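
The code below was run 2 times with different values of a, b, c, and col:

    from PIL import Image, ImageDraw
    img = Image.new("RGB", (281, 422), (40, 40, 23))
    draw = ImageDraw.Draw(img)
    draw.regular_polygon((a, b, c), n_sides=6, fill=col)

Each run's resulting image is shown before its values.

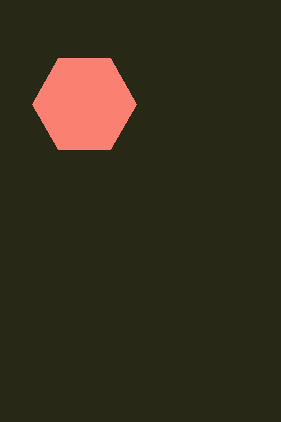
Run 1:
a = 84
b = 104
c = 52
col = 'salmon'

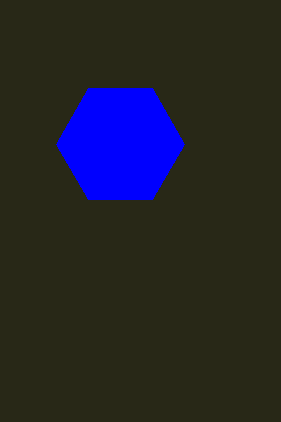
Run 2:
a = 120, b = 144, c = 64, col = 'blue'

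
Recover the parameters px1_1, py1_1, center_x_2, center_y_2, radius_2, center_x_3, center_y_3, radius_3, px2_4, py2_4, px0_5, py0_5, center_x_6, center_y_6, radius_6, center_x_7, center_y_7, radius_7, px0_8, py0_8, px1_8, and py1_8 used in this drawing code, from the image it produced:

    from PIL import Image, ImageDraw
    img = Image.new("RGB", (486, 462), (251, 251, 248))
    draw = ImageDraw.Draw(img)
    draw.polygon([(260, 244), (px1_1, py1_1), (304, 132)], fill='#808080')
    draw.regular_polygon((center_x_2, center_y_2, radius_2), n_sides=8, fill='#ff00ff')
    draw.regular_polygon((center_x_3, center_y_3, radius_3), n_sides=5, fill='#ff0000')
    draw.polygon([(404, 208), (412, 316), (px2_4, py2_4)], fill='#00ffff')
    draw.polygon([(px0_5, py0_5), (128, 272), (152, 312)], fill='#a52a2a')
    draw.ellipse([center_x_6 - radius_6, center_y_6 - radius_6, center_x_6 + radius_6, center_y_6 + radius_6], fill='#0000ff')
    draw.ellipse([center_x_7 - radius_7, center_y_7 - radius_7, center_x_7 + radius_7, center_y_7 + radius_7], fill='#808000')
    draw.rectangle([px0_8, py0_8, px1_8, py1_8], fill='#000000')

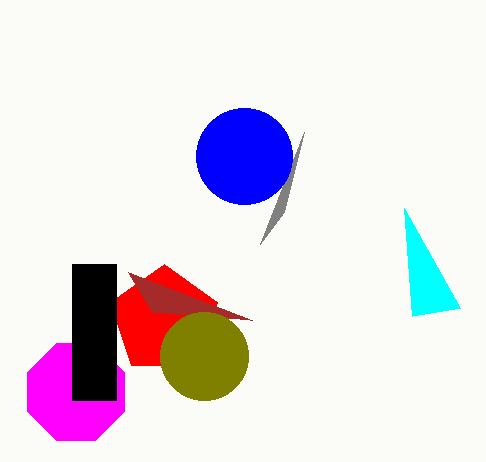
px1_1 = 284; py1_1 = 212; center_x_2 = 76; center_y_2 = 392; radius_2 = 52; center_x_3 = 164; center_y_3 = 320; radius_3 = 56; px2_4 = 460; py2_4 = 308; px0_5 = 252; py0_5 = 320; center_x_6 = 244; center_y_6 = 156; radius_6 = 48; center_x_7 = 204; center_y_7 = 356; radius_7 = 44; px0_8 = 72; py0_8 = 264; px1_8 = 116; py1_8 = 400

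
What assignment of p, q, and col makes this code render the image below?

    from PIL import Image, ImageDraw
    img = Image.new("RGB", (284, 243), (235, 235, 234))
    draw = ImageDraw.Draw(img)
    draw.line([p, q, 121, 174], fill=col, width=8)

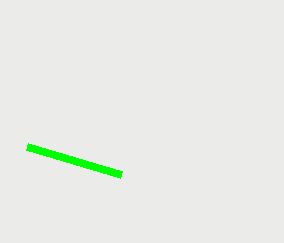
p = 27; q = 146; col = 'lime'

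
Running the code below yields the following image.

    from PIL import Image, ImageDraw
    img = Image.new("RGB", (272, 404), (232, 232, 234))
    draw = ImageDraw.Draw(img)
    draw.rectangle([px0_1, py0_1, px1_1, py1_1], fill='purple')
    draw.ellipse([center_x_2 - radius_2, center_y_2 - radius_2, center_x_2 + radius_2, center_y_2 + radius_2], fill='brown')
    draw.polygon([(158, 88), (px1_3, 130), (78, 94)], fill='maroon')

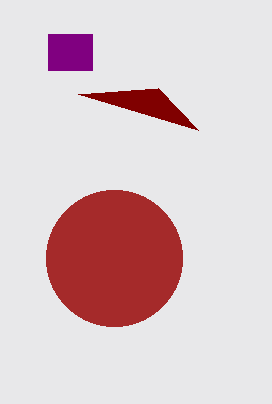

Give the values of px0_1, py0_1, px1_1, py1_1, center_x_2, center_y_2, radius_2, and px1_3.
px0_1 = 48; py0_1 = 34; px1_1 = 92; py1_1 = 70; center_x_2 = 114; center_y_2 = 258; radius_2 = 68; px1_3 = 198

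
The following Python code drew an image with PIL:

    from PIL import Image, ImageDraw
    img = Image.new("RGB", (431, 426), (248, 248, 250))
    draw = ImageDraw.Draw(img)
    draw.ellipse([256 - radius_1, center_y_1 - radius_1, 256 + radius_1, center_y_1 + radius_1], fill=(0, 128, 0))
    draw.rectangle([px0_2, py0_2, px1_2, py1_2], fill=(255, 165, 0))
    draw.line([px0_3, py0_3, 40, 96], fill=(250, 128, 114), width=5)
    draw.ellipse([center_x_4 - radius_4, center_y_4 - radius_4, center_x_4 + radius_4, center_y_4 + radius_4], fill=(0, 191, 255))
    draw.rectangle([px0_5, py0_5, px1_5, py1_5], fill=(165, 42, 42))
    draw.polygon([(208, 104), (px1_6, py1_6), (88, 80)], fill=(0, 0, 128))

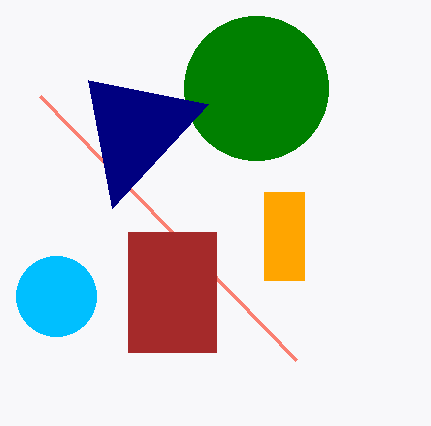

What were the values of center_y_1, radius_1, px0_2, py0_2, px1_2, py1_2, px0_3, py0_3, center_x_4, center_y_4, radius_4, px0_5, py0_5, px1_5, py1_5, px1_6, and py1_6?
center_y_1 = 88, radius_1 = 72, px0_2 = 264, py0_2 = 192, px1_2 = 304, py1_2 = 280, px0_3 = 296, py0_3 = 360, center_x_4 = 56, center_y_4 = 296, radius_4 = 40, px0_5 = 128, py0_5 = 232, px1_5 = 216, py1_5 = 352, px1_6 = 112, py1_6 = 208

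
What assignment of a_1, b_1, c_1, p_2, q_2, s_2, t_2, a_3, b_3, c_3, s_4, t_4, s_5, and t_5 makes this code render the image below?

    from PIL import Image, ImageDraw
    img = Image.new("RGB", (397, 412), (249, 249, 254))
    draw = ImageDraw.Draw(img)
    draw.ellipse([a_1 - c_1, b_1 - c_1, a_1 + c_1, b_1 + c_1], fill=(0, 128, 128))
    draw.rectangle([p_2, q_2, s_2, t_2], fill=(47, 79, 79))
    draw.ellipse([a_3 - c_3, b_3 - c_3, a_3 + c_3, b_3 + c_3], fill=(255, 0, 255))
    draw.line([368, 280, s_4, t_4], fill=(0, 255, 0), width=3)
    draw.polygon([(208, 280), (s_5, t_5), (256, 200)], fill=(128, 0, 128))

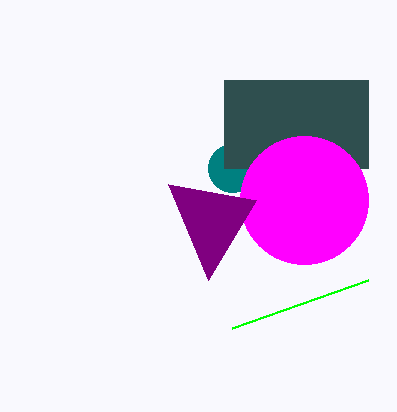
a_1 = 232, b_1 = 168, c_1 = 24, p_2 = 224, q_2 = 80, s_2 = 368, t_2 = 168, a_3 = 304, b_3 = 200, c_3 = 64, s_4 = 232, t_4 = 328, s_5 = 168, t_5 = 184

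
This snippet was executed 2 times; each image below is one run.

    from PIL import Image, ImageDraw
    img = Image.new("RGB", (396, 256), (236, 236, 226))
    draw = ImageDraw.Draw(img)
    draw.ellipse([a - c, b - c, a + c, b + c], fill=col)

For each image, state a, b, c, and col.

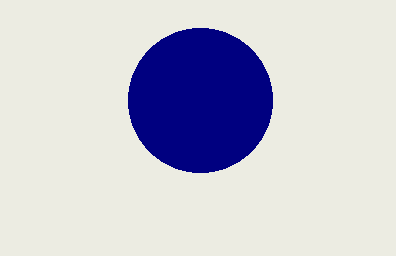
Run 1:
a = 200; b = 100; c = 72; col = 'navy'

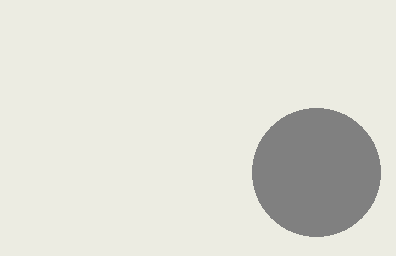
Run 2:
a = 316
b = 172
c = 64
col = 'gray'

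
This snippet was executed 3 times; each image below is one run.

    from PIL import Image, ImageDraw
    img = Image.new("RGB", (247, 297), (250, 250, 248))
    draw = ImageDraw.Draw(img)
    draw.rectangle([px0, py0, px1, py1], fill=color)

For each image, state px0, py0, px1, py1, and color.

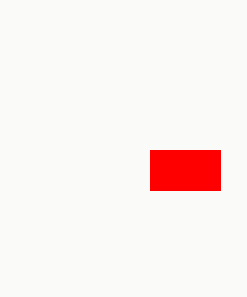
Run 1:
px0 = 150, py0 = 150, px1 = 220, py1 = 190, color = 'red'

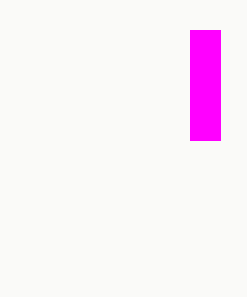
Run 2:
px0 = 190; py0 = 30; px1 = 220; py1 = 140; color = 'magenta'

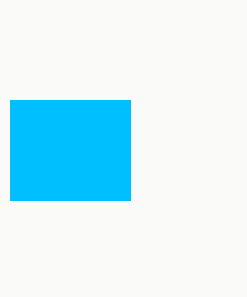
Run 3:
px0 = 10; py0 = 100; px1 = 130; py1 = 200; color = 'deepskyblue'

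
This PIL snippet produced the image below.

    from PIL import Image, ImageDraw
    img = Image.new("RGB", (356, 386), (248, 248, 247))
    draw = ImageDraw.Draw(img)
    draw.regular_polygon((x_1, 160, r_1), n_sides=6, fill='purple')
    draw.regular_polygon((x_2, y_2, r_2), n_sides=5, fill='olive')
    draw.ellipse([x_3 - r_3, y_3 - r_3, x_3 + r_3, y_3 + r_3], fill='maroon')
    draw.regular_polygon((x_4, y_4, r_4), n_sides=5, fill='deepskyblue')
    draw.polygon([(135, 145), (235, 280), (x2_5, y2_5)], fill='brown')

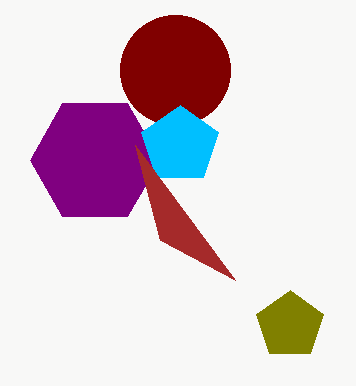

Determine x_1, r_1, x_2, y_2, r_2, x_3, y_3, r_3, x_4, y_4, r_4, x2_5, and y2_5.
x_1 = 95; r_1 = 65; x_2 = 290; y_2 = 325; r_2 = 35; x_3 = 175; y_3 = 70; r_3 = 55; x_4 = 180; y_4 = 145; r_4 = 40; x2_5 = 160; y2_5 = 240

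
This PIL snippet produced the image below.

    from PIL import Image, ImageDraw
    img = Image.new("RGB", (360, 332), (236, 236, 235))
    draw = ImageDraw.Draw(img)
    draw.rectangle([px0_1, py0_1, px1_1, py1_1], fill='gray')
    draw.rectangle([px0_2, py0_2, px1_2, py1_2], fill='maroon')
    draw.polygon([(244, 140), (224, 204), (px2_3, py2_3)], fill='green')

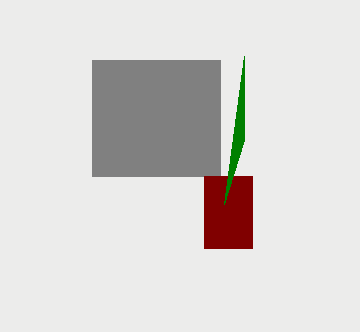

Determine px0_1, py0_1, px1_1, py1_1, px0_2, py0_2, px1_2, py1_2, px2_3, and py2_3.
px0_1 = 92
py0_1 = 60
px1_1 = 220
py1_1 = 176
px0_2 = 204
py0_2 = 176
px1_2 = 252
py1_2 = 248
px2_3 = 244
py2_3 = 56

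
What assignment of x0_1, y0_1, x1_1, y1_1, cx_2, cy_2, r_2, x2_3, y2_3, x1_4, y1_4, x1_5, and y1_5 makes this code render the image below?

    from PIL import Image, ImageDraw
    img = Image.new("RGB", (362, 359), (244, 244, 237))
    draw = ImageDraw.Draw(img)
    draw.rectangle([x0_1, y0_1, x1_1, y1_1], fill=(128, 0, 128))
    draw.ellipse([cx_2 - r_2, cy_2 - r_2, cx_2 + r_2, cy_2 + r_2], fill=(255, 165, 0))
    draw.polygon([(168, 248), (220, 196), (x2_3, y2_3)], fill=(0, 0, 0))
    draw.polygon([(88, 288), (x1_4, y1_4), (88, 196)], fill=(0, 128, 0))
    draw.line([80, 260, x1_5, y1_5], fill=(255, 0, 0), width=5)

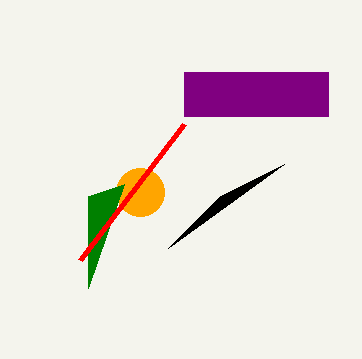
x0_1 = 184, y0_1 = 72, x1_1 = 328, y1_1 = 116, cx_2 = 140, cy_2 = 192, r_2 = 24, x2_3 = 284, y2_3 = 164, x1_4 = 124, y1_4 = 184, x1_5 = 184, y1_5 = 124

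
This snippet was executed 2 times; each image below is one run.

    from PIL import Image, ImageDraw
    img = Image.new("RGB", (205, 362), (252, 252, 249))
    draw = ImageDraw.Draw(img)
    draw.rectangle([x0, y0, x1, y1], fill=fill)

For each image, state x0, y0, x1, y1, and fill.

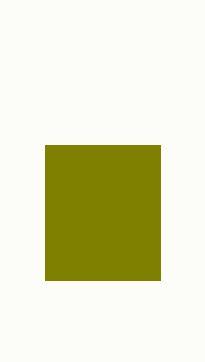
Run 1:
x0 = 45; y0 = 145; x1 = 160; y1 = 280; fill = 'olive'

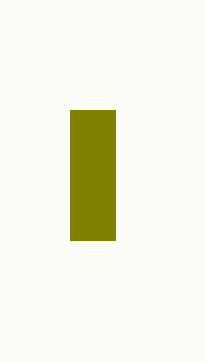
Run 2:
x0 = 70, y0 = 110, x1 = 115, y1 = 240, fill = 'olive'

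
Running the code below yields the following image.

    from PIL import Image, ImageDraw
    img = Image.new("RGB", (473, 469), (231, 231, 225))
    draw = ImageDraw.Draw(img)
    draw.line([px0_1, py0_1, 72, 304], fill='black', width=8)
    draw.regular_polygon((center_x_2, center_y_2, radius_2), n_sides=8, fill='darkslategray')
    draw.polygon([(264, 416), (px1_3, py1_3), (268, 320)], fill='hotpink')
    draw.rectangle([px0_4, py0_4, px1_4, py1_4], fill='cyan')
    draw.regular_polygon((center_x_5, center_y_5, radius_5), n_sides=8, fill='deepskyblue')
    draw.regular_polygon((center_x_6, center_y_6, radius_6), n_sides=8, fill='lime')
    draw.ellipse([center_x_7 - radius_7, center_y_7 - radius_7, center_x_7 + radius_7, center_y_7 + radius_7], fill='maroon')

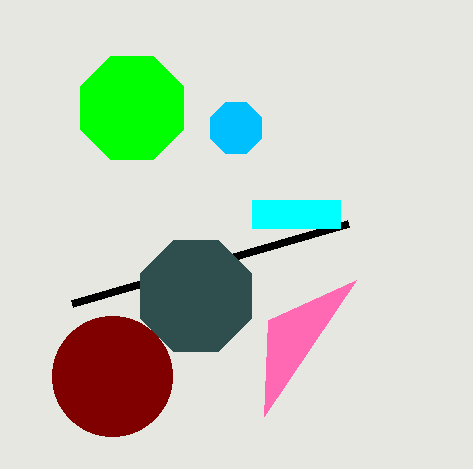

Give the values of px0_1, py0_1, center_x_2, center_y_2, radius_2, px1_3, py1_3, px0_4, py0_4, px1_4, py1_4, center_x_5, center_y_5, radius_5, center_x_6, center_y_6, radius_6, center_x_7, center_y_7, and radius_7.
px0_1 = 348; py0_1 = 224; center_x_2 = 196; center_y_2 = 296; radius_2 = 60; px1_3 = 356; py1_3 = 280; px0_4 = 252; py0_4 = 200; px1_4 = 340; py1_4 = 228; center_x_5 = 236; center_y_5 = 128; radius_5 = 28; center_x_6 = 132; center_y_6 = 108; radius_6 = 56; center_x_7 = 112; center_y_7 = 376; radius_7 = 60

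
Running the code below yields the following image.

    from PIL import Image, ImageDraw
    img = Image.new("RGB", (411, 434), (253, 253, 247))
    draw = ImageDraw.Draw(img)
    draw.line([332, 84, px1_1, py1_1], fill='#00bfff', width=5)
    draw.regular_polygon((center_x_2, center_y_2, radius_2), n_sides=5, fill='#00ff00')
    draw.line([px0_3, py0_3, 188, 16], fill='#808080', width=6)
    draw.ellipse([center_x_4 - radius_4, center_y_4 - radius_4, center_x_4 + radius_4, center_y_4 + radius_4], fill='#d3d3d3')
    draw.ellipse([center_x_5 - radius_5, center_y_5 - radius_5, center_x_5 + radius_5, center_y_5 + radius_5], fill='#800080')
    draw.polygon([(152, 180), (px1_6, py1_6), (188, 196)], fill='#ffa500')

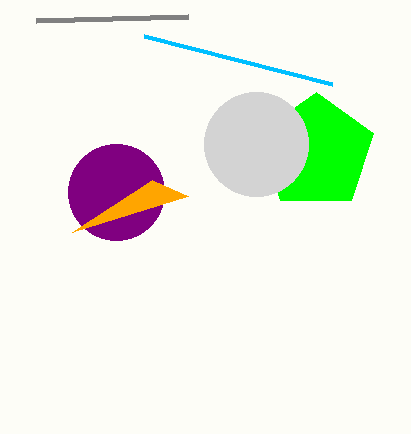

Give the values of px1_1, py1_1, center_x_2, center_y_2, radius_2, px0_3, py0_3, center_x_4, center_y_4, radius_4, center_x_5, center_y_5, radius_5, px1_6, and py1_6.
px1_1 = 144
py1_1 = 36
center_x_2 = 316
center_y_2 = 152
radius_2 = 60
px0_3 = 36
py0_3 = 20
center_x_4 = 256
center_y_4 = 144
radius_4 = 52
center_x_5 = 116
center_y_5 = 192
radius_5 = 48
px1_6 = 72
py1_6 = 232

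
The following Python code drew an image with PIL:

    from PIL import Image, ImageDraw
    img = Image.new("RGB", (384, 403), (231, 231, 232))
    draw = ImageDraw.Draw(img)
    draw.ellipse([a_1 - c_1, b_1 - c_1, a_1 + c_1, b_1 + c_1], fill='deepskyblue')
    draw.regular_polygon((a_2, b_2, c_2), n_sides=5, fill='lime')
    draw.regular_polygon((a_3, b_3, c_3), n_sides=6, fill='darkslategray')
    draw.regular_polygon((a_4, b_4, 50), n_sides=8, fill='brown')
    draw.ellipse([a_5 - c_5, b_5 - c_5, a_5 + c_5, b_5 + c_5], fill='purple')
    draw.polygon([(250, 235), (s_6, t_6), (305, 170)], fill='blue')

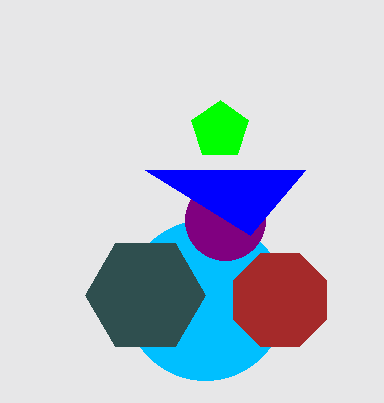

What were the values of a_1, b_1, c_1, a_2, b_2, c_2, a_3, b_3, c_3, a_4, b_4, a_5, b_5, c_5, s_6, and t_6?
a_1 = 205; b_1 = 300; c_1 = 80; a_2 = 220; b_2 = 130; c_2 = 30; a_3 = 145; b_3 = 295; c_3 = 60; a_4 = 280; b_4 = 300; a_5 = 225; b_5 = 220; c_5 = 40; s_6 = 145; t_6 = 170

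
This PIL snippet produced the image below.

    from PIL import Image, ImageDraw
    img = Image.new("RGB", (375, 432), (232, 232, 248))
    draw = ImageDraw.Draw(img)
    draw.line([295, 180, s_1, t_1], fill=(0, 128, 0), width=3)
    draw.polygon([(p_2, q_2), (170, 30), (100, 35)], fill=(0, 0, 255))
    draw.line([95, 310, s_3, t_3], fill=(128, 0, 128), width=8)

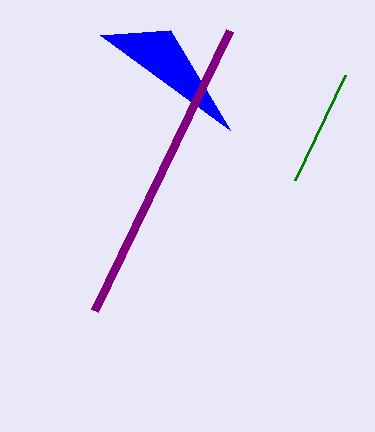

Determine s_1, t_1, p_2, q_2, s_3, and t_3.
s_1 = 345; t_1 = 75; p_2 = 230; q_2 = 130; s_3 = 230; t_3 = 30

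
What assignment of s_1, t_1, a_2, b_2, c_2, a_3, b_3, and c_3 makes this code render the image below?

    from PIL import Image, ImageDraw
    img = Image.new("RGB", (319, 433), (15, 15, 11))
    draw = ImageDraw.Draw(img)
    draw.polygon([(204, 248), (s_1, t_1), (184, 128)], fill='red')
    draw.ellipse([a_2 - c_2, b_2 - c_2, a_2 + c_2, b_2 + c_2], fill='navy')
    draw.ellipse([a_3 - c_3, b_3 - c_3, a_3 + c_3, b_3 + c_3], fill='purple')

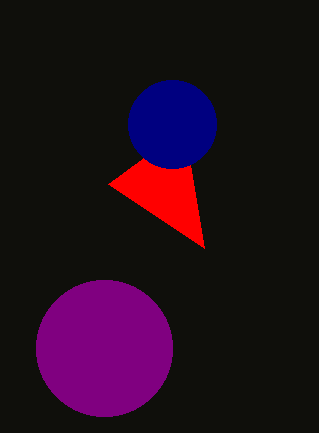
s_1 = 108
t_1 = 184
a_2 = 172
b_2 = 124
c_2 = 44
a_3 = 104
b_3 = 348
c_3 = 68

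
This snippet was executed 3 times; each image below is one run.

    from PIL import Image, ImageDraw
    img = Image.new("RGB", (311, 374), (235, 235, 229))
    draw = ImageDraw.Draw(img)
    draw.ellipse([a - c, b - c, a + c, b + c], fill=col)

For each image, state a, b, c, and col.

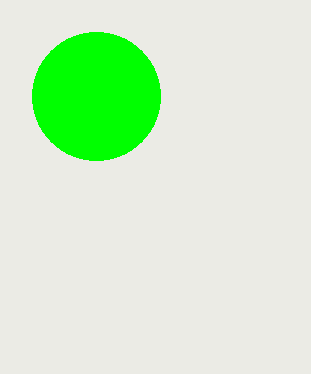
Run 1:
a = 96, b = 96, c = 64, col = 'lime'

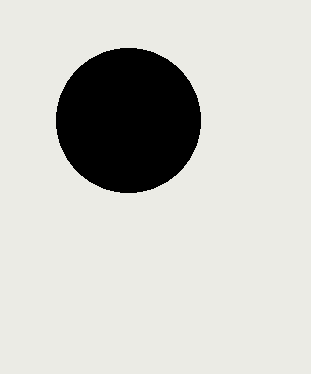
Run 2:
a = 128, b = 120, c = 72, col = 'black'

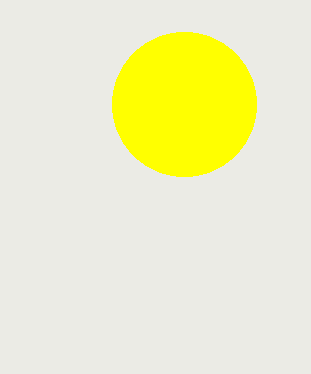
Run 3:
a = 184; b = 104; c = 72; col = 'yellow'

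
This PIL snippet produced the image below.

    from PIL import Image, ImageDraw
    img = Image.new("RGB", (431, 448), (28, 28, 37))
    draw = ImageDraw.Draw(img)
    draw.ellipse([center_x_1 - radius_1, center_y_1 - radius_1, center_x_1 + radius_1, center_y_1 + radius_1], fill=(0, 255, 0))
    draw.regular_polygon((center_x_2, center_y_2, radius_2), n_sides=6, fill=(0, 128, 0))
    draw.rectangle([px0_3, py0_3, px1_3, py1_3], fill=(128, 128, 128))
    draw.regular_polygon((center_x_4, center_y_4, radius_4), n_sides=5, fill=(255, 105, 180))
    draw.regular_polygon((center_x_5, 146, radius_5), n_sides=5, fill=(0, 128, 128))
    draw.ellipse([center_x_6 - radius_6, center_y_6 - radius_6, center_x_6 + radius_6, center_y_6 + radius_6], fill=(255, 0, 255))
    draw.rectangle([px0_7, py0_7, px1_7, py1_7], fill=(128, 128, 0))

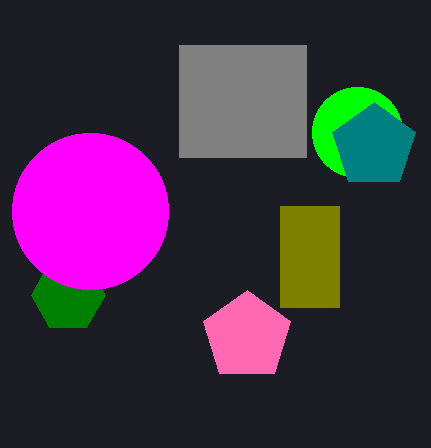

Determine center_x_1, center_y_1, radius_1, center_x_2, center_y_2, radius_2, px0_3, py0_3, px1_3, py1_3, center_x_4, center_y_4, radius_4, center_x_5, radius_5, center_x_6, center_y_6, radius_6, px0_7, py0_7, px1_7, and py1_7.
center_x_1 = 357, center_y_1 = 132, radius_1 = 45, center_x_2 = 68, center_y_2 = 295, radius_2 = 37, px0_3 = 179, py0_3 = 45, px1_3 = 306, py1_3 = 157, center_x_4 = 247, center_y_4 = 336, radius_4 = 46, center_x_5 = 374, radius_5 = 44, center_x_6 = 90, center_y_6 = 211, radius_6 = 78, px0_7 = 280, py0_7 = 206, px1_7 = 339, py1_7 = 307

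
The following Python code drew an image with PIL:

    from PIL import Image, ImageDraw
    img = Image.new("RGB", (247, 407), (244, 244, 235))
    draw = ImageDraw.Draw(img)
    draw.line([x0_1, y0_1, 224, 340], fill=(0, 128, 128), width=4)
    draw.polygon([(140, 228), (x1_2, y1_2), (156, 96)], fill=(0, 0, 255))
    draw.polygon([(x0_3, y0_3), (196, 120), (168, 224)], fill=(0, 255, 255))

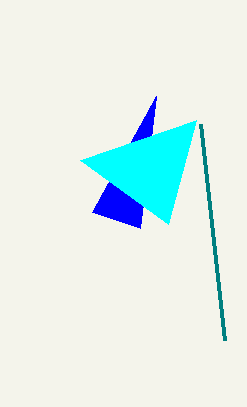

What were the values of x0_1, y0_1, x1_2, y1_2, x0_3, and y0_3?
x0_1 = 200, y0_1 = 124, x1_2 = 92, y1_2 = 212, x0_3 = 80, y0_3 = 160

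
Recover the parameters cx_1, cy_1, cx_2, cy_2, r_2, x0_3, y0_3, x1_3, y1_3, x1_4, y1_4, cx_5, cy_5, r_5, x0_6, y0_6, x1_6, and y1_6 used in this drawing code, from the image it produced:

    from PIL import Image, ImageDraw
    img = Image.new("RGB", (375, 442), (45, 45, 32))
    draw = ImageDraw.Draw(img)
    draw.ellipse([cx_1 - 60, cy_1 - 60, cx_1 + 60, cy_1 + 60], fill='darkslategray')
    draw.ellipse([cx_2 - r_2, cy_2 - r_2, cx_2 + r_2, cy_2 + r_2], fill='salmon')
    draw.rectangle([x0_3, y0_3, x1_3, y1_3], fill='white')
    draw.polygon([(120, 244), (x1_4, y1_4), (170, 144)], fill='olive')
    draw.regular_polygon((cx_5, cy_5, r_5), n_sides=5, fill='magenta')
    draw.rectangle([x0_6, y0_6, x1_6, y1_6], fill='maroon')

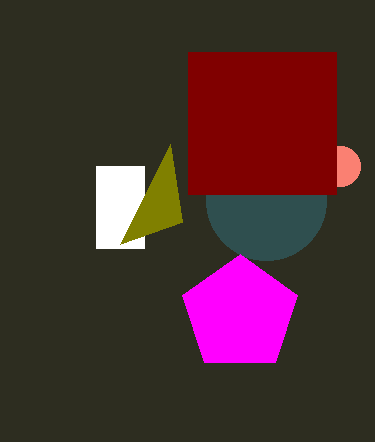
cx_1 = 266
cy_1 = 200
cx_2 = 340
cy_2 = 166
r_2 = 20
x0_3 = 96
y0_3 = 166
x1_3 = 144
y1_3 = 248
x1_4 = 182
y1_4 = 222
cx_5 = 240
cy_5 = 314
r_5 = 60
x0_6 = 188
y0_6 = 52
x1_6 = 336
y1_6 = 194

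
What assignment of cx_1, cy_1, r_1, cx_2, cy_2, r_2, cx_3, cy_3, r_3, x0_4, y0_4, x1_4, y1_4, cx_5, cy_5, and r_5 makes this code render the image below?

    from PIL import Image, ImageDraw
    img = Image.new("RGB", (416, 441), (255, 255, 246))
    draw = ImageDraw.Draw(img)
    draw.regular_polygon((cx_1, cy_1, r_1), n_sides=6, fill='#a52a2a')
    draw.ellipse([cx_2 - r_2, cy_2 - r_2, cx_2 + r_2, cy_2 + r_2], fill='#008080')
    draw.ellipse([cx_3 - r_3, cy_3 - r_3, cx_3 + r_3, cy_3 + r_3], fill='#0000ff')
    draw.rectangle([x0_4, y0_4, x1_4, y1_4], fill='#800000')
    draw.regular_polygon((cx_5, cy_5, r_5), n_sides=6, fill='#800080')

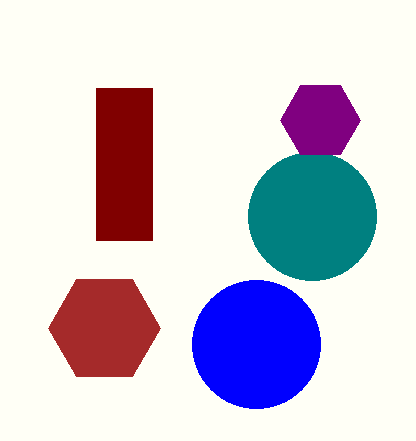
cx_1 = 104
cy_1 = 328
r_1 = 56
cx_2 = 312
cy_2 = 216
r_2 = 64
cx_3 = 256
cy_3 = 344
r_3 = 64
x0_4 = 96
y0_4 = 88
x1_4 = 152
y1_4 = 240
cx_5 = 320
cy_5 = 120
r_5 = 40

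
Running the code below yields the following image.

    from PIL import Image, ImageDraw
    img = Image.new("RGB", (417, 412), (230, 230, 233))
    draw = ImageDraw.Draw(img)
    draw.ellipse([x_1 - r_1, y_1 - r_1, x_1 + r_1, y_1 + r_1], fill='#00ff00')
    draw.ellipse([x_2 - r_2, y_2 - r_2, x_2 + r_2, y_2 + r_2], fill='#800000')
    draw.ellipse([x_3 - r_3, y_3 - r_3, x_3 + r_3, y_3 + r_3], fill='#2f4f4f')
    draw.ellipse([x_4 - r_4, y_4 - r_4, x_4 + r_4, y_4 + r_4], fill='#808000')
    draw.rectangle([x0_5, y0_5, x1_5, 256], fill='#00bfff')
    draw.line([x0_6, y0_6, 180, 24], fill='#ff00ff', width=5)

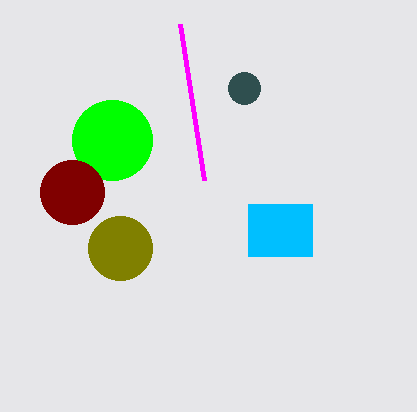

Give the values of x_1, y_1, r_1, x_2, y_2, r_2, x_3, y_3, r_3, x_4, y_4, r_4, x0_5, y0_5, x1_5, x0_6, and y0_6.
x_1 = 112; y_1 = 140; r_1 = 40; x_2 = 72; y_2 = 192; r_2 = 32; x_3 = 244; y_3 = 88; r_3 = 16; x_4 = 120; y_4 = 248; r_4 = 32; x0_5 = 248; y0_5 = 204; x1_5 = 312; x0_6 = 204; y0_6 = 180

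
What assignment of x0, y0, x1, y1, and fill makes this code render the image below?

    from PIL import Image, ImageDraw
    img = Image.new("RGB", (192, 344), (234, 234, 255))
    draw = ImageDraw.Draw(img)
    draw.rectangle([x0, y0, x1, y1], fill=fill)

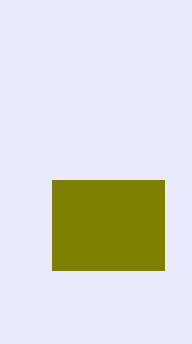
x0 = 52, y0 = 180, x1 = 164, y1 = 270, fill = 'olive'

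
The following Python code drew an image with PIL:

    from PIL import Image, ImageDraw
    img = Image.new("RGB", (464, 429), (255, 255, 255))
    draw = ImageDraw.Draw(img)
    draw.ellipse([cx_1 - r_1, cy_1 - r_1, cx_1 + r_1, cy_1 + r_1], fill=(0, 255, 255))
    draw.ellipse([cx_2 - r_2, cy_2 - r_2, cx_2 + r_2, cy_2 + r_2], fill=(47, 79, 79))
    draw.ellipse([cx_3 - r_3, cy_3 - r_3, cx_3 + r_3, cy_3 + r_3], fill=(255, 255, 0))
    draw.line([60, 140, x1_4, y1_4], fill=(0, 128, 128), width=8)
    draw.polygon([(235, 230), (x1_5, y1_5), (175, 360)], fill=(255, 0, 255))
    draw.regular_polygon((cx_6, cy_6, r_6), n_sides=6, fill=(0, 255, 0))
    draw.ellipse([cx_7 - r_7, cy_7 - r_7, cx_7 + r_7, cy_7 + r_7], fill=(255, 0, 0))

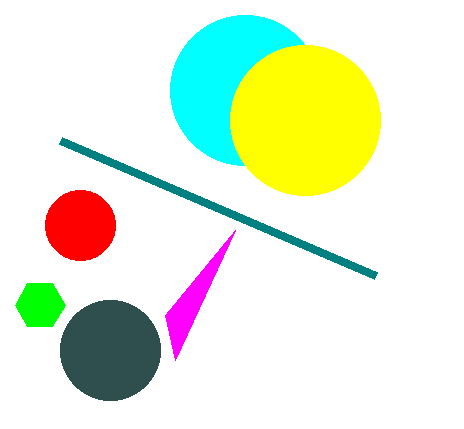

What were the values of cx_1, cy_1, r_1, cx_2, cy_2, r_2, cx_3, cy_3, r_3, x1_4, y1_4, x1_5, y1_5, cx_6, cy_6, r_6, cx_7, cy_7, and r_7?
cx_1 = 245; cy_1 = 90; r_1 = 75; cx_2 = 110; cy_2 = 350; r_2 = 50; cx_3 = 305; cy_3 = 120; r_3 = 75; x1_4 = 375; y1_4 = 275; x1_5 = 165; y1_5 = 315; cx_6 = 40; cy_6 = 305; r_6 = 25; cx_7 = 80; cy_7 = 225; r_7 = 35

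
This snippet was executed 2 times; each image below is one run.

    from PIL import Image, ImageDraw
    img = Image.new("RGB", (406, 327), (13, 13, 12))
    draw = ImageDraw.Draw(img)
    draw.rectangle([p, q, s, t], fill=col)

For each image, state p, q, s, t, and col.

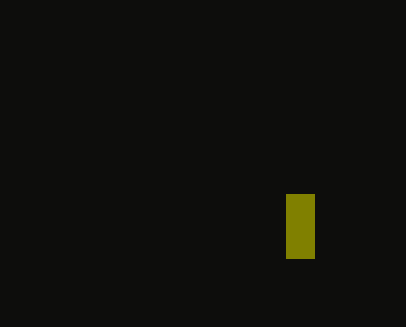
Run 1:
p = 286; q = 194; s = 314; t = 258; col = 'olive'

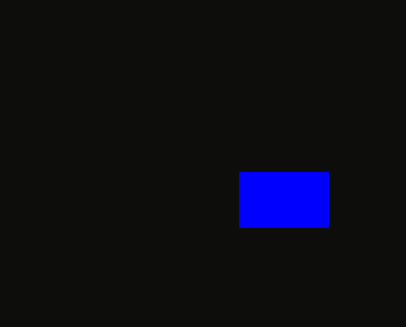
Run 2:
p = 239; q = 172; s = 328; t = 227; col = 'blue'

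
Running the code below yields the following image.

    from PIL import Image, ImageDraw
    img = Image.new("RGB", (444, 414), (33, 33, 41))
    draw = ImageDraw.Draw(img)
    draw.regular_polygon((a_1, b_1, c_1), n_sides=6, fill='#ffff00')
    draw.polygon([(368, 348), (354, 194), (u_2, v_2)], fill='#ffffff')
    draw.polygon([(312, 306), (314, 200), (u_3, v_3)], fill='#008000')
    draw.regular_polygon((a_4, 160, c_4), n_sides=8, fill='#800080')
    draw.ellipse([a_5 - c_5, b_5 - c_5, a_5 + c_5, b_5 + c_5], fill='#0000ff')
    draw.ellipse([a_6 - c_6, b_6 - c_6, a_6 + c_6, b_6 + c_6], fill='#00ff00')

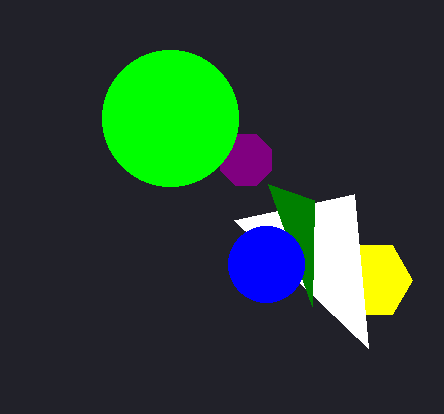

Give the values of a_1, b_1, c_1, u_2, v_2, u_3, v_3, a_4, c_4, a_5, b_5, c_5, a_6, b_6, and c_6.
a_1 = 372, b_1 = 280, c_1 = 40, u_2 = 234, v_2 = 220, u_3 = 268, v_3 = 184, a_4 = 246, c_4 = 28, a_5 = 266, b_5 = 264, c_5 = 38, a_6 = 170, b_6 = 118, c_6 = 68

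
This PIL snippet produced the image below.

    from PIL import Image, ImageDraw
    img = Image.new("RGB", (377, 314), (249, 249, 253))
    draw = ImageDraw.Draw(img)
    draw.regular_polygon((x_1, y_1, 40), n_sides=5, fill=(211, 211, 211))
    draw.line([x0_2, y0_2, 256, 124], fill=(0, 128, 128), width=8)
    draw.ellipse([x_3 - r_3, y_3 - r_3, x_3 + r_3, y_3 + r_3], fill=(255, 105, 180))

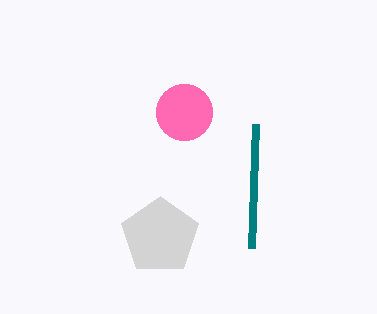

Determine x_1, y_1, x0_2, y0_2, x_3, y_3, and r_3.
x_1 = 160, y_1 = 236, x0_2 = 252, y0_2 = 248, x_3 = 184, y_3 = 112, r_3 = 28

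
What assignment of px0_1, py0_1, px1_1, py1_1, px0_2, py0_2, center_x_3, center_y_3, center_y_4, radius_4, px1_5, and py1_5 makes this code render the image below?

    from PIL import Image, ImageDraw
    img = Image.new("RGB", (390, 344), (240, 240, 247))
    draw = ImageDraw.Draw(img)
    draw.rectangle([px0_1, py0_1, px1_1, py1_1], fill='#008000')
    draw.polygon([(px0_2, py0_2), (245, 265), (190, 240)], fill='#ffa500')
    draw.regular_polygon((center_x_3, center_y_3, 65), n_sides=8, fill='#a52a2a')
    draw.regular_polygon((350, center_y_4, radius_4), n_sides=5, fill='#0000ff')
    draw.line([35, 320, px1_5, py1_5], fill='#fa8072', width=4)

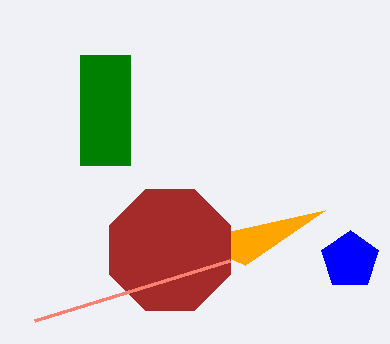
px0_1 = 80; py0_1 = 55; px1_1 = 130; py1_1 = 165; px0_2 = 325; py0_2 = 210; center_x_3 = 170; center_y_3 = 250; center_y_4 = 260; radius_4 = 30; px1_5 = 230; py1_5 = 260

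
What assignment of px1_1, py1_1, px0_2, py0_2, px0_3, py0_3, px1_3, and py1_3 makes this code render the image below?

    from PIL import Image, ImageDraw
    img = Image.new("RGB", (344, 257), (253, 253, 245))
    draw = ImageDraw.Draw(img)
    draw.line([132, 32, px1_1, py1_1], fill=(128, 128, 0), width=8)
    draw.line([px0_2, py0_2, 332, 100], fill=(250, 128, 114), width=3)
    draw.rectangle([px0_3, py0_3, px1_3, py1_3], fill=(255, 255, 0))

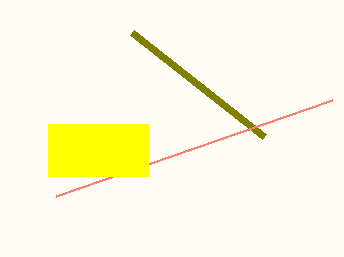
px1_1 = 264
py1_1 = 136
px0_2 = 56
py0_2 = 196
px0_3 = 48
py0_3 = 124
px1_3 = 148
py1_3 = 176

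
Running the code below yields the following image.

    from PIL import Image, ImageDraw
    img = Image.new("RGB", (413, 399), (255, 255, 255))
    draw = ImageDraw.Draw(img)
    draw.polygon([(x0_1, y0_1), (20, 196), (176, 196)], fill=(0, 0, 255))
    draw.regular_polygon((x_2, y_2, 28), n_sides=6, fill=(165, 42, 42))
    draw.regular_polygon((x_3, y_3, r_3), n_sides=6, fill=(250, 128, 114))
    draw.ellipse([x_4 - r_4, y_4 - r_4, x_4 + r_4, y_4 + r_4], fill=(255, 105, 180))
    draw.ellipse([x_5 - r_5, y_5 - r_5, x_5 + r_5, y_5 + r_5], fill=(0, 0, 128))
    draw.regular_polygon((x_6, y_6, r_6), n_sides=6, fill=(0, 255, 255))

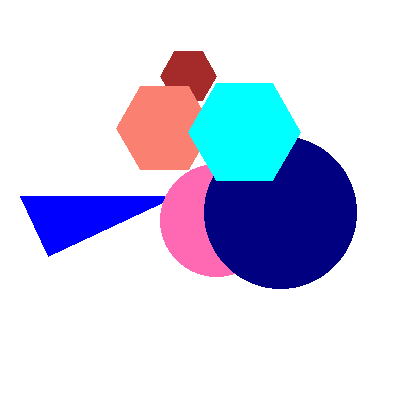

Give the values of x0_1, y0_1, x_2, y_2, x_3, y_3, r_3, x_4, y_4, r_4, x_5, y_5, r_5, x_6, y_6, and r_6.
x0_1 = 48, y0_1 = 256, x_2 = 188, y_2 = 76, x_3 = 164, y_3 = 128, r_3 = 48, x_4 = 216, y_4 = 220, r_4 = 56, x_5 = 280, y_5 = 212, r_5 = 76, x_6 = 244, y_6 = 132, r_6 = 56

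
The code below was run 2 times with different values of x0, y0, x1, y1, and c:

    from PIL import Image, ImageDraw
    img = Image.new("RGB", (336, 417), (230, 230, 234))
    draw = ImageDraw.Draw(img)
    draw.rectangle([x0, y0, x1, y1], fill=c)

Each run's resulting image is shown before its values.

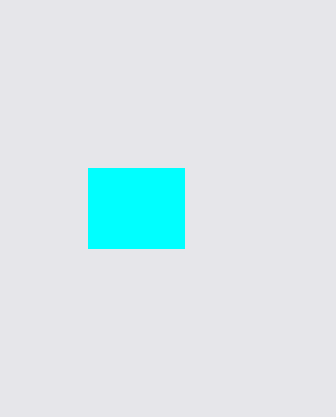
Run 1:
x0 = 88
y0 = 168
x1 = 184
y1 = 248
c = 'cyan'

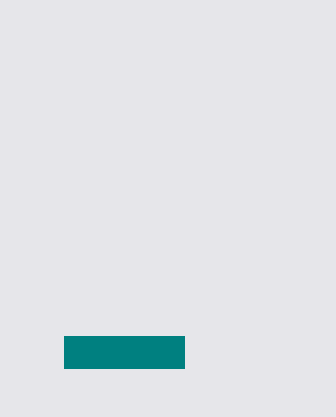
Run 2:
x0 = 64; y0 = 336; x1 = 184; y1 = 368; c = 'teal'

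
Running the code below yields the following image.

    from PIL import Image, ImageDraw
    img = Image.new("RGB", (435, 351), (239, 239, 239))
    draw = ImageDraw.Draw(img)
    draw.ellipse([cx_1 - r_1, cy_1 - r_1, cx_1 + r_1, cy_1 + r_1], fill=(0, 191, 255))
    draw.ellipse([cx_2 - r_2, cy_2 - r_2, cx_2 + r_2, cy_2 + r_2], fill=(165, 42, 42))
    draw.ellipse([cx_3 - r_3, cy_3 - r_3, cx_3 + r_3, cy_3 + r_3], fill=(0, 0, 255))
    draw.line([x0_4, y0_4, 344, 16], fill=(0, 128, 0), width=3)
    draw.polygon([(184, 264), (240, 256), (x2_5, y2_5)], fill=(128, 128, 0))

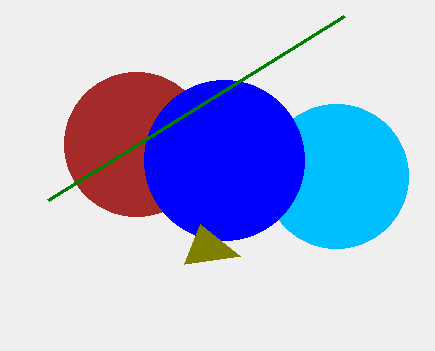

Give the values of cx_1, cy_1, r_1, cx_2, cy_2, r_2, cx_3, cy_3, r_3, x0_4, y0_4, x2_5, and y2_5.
cx_1 = 336
cy_1 = 176
r_1 = 72
cx_2 = 136
cy_2 = 144
r_2 = 72
cx_3 = 224
cy_3 = 160
r_3 = 80
x0_4 = 48
y0_4 = 200
x2_5 = 200
y2_5 = 224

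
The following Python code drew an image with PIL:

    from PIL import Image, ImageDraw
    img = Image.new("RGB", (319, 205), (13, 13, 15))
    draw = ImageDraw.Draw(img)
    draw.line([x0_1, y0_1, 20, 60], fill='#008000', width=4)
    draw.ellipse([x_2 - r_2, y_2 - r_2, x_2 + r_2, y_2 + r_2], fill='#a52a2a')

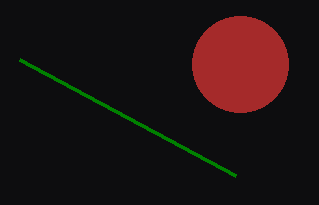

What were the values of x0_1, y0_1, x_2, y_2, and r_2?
x0_1 = 236; y0_1 = 176; x_2 = 240; y_2 = 64; r_2 = 48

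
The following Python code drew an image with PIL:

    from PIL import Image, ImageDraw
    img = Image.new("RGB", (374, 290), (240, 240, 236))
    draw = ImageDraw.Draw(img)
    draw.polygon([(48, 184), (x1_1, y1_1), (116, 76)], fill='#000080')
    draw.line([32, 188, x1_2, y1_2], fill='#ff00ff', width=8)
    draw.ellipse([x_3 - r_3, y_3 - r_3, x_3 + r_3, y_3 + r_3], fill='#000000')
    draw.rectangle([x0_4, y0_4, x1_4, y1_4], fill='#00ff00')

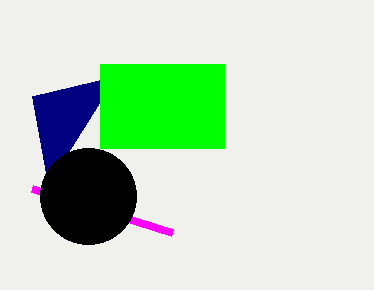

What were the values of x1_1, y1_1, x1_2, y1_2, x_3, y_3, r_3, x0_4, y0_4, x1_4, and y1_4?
x1_1 = 32; y1_1 = 96; x1_2 = 172; y1_2 = 232; x_3 = 88; y_3 = 196; r_3 = 48; x0_4 = 100; y0_4 = 64; x1_4 = 224; y1_4 = 148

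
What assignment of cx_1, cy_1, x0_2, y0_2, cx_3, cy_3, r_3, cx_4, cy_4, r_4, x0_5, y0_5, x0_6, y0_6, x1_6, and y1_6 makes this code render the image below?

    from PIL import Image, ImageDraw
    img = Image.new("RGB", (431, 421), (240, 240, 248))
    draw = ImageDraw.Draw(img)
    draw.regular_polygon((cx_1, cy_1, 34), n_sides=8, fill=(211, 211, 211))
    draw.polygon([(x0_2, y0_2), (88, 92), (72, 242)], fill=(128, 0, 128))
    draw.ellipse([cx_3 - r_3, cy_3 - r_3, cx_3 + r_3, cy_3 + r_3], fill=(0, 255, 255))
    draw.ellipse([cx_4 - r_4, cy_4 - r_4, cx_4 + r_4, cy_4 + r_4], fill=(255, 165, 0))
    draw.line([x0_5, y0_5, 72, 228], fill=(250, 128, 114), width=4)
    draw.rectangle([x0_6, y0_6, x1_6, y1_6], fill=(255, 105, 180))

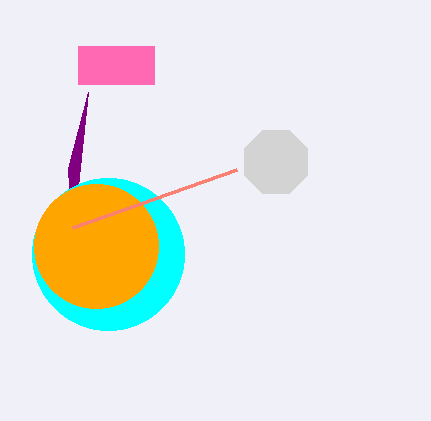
cx_1 = 276
cy_1 = 162
x0_2 = 68
y0_2 = 168
cx_3 = 108
cy_3 = 254
r_3 = 76
cx_4 = 96
cy_4 = 246
r_4 = 62
x0_5 = 236
y0_5 = 170
x0_6 = 78
y0_6 = 46
x1_6 = 154
y1_6 = 84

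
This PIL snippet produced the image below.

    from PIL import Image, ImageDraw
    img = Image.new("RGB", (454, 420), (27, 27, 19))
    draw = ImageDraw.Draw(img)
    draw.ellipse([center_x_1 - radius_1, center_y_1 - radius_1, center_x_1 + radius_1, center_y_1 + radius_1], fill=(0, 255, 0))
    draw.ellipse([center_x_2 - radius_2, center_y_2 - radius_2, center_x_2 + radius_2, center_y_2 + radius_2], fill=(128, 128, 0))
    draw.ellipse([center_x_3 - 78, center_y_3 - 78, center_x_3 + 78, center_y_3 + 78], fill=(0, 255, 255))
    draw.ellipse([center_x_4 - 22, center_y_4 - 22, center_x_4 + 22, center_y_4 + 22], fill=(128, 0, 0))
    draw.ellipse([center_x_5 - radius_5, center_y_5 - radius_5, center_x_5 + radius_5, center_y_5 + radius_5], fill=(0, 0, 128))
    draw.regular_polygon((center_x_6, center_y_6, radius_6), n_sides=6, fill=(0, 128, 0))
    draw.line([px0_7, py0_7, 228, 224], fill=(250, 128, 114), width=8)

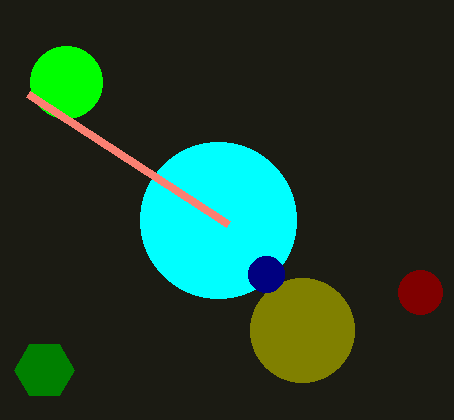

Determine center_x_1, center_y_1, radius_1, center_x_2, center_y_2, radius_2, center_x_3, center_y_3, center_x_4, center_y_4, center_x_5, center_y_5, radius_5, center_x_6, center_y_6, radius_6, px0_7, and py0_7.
center_x_1 = 66
center_y_1 = 82
radius_1 = 36
center_x_2 = 302
center_y_2 = 330
radius_2 = 52
center_x_3 = 218
center_y_3 = 220
center_x_4 = 420
center_y_4 = 292
center_x_5 = 266
center_y_5 = 274
radius_5 = 18
center_x_6 = 44
center_y_6 = 370
radius_6 = 30
px0_7 = 28
py0_7 = 94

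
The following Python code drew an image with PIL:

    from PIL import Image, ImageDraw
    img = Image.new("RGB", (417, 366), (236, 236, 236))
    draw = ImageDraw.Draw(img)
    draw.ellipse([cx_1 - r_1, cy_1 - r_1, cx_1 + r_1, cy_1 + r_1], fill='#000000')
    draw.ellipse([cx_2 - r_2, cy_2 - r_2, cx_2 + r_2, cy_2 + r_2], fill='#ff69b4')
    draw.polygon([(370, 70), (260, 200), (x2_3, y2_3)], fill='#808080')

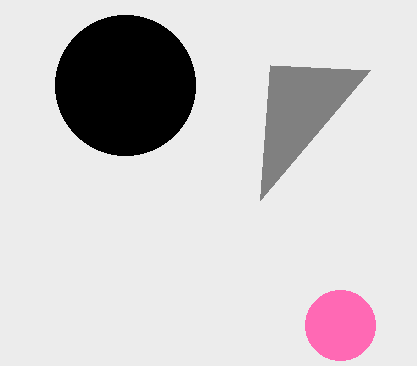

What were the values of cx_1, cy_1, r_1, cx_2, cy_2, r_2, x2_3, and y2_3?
cx_1 = 125; cy_1 = 85; r_1 = 70; cx_2 = 340; cy_2 = 325; r_2 = 35; x2_3 = 270; y2_3 = 65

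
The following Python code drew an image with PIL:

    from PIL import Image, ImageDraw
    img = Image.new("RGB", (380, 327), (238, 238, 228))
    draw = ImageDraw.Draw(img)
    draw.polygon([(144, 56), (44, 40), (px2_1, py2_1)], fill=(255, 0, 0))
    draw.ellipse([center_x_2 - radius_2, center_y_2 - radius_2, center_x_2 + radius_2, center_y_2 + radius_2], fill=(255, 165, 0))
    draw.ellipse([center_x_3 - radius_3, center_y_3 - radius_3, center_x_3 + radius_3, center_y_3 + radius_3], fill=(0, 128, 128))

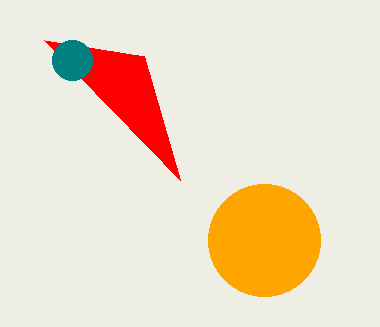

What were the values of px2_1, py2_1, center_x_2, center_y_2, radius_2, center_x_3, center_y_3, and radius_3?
px2_1 = 180; py2_1 = 180; center_x_2 = 264; center_y_2 = 240; radius_2 = 56; center_x_3 = 72; center_y_3 = 60; radius_3 = 20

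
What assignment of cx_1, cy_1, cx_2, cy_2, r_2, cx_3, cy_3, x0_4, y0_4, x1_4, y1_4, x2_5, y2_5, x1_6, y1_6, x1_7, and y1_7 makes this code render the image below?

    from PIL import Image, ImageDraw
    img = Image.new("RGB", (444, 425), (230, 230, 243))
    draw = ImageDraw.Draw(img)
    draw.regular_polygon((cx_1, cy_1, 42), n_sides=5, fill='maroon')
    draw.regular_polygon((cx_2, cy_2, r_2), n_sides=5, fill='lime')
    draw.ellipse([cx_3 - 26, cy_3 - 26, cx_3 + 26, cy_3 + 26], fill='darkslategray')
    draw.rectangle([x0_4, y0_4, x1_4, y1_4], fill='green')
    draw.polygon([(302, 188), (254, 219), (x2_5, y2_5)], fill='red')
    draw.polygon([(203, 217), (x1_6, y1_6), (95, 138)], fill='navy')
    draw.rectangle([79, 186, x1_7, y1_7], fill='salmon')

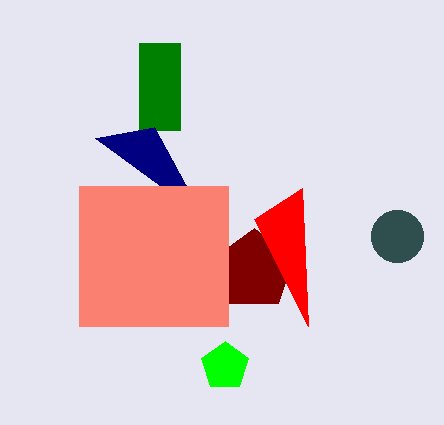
cx_1 = 254; cy_1 = 270; cx_2 = 225; cy_2 = 366; r_2 = 25; cx_3 = 397; cy_3 = 236; x0_4 = 139; y0_4 = 43; x1_4 = 180; y1_4 = 130; x2_5 = 308; y2_5 = 326; x1_6 = 154; y1_6 = 127; x1_7 = 228; y1_7 = 326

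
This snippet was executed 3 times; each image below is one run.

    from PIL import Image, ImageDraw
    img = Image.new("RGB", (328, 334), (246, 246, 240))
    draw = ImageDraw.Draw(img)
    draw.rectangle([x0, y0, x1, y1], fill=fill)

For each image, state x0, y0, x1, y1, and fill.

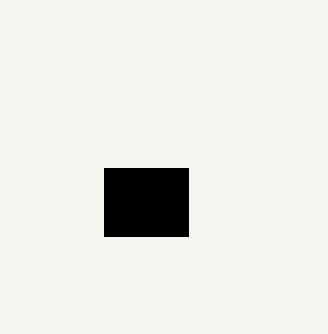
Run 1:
x0 = 104
y0 = 168
x1 = 188
y1 = 236
fill = 'black'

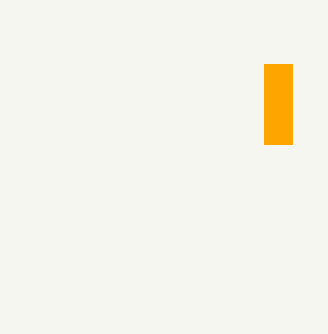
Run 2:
x0 = 264, y0 = 64, x1 = 292, y1 = 144, fill = 'orange'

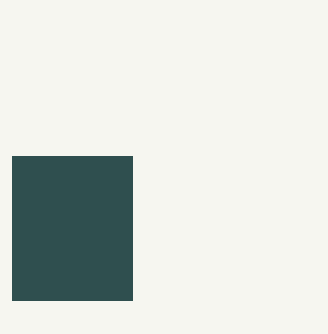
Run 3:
x0 = 12; y0 = 156; x1 = 132; y1 = 300; fill = 'darkslategray'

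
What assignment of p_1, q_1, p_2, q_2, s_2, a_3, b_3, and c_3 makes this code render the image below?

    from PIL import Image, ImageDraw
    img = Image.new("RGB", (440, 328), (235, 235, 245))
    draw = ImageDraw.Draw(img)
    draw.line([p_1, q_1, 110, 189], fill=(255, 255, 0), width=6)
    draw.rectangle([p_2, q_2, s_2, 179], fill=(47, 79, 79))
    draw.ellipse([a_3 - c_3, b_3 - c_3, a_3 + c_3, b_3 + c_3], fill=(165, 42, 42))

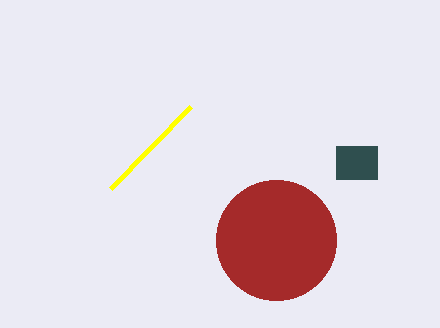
p_1 = 190, q_1 = 107, p_2 = 336, q_2 = 146, s_2 = 377, a_3 = 276, b_3 = 240, c_3 = 60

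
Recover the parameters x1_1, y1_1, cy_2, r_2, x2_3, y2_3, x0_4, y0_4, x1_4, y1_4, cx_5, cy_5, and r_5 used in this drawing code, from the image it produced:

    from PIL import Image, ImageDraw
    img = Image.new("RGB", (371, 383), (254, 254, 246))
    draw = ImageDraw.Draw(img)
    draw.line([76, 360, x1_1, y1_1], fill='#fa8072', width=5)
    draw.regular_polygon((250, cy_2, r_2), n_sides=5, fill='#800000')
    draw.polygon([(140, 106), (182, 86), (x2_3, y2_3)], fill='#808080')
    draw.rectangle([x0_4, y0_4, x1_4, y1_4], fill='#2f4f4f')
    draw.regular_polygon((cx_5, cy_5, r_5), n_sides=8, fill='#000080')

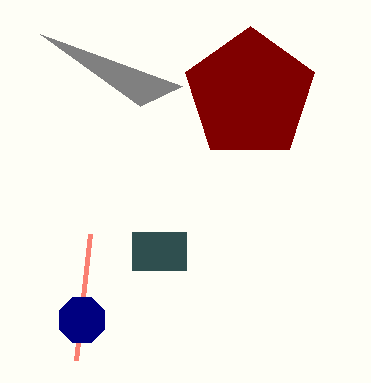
x1_1 = 90, y1_1 = 234, cy_2 = 94, r_2 = 68, x2_3 = 40, y2_3 = 34, x0_4 = 132, y0_4 = 232, x1_4 = 186, y1_4 = 270, cx_5 = 82, cy_5 = 320, r_5 = 24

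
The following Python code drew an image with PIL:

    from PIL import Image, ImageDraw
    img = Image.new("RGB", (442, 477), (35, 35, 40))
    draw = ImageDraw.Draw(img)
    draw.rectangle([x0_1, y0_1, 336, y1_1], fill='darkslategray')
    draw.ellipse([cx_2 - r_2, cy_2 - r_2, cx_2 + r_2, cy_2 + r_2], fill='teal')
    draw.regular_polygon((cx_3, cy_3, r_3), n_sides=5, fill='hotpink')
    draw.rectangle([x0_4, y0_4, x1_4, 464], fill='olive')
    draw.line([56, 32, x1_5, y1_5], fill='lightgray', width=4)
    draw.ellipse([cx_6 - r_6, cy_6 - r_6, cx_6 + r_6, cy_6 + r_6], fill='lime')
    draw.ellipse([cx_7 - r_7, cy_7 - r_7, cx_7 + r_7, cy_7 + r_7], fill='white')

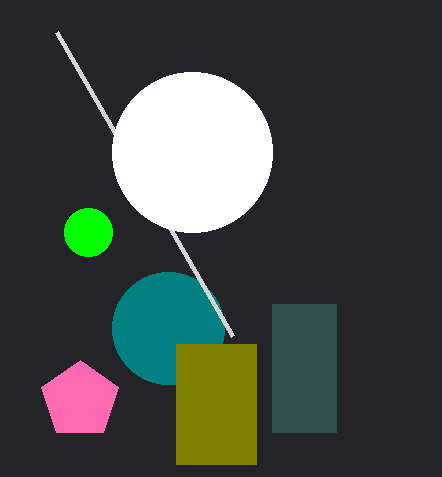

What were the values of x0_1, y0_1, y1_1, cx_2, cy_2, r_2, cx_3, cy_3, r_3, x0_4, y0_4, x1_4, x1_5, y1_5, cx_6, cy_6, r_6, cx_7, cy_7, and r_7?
x0_1 = 272, y0_1 = 304, y1_1 = 432, cx_2 = 168, cy_2 = 328, r_2 = 56, cx_3 = 80, cy_3 = 400, r_3 = 40, x0_4 = 176, y0_4 = 344, x1_4 = 256, x1_5 = 232, y1_5 = 336, cx_6 = 88, cy_6 = 232, r_6 = 24, cx_7 = 192, cy_7 = 152, r_7 = 80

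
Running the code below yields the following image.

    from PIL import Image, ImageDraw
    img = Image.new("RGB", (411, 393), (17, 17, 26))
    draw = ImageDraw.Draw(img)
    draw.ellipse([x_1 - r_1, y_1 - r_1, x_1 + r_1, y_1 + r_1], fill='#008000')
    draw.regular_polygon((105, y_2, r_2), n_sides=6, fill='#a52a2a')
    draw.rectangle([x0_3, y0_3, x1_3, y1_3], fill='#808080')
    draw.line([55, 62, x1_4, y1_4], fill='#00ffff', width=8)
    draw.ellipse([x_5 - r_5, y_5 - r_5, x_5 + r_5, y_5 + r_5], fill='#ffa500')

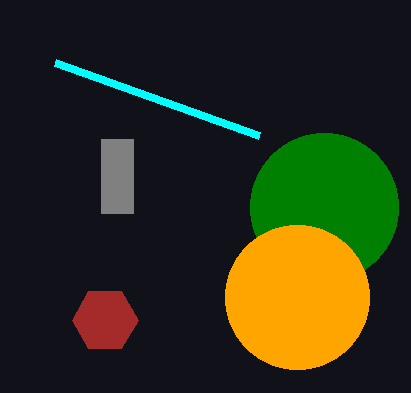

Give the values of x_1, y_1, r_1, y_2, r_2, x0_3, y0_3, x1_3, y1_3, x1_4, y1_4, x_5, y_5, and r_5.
x_1 = 324
y_1 = 207
r_1 = 74
y_2 = 320
r_2 = 33
x0_3 = 101
y0_3 = 139
x1_3 = 133
y1_3 = 213
x1_4 = 259
y1_4 = 135
x_5 = 297
y_5 = 297
r_5 = 72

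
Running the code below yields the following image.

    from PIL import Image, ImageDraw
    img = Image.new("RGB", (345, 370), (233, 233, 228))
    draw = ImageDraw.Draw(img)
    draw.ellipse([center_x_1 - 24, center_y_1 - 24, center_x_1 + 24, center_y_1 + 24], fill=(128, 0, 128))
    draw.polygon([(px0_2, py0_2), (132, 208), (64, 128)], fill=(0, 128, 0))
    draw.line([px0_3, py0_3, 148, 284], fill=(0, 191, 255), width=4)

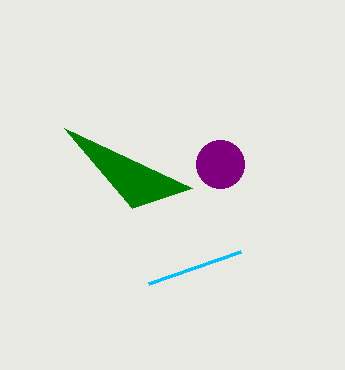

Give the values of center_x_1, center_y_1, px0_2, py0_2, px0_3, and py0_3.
center_x_1 = 220, center_y_1 = 164, px0_2 = 192, py0_2 = 188, px0_3 = 240, py0_3 = 252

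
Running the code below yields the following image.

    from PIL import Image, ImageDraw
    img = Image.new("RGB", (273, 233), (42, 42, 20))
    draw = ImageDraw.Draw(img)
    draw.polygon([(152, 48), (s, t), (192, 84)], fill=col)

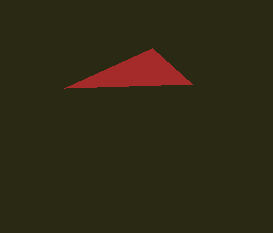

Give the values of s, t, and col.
s = 64; t = 88; col = 'brown'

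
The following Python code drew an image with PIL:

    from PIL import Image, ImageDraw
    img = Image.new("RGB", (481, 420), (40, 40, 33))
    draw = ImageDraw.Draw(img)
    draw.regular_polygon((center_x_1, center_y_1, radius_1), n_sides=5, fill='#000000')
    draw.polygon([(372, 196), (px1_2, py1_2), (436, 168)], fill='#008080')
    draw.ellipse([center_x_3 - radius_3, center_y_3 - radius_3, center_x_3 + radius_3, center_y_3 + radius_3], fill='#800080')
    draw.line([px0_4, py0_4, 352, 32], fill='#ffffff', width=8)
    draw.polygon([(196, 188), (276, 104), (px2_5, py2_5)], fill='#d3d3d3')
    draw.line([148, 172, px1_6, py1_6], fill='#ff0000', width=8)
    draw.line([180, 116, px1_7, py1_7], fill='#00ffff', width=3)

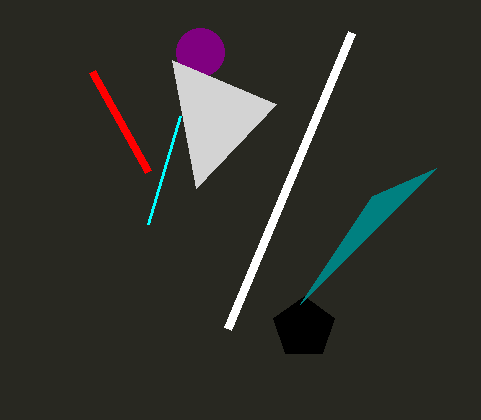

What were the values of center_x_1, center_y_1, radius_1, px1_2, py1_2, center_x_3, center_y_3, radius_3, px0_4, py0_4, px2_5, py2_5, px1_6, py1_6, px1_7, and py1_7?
center_x_1 = 304
center_y_1 = 328
radius_1 = 32
px1_2 = 300
py1_2 = 304
center_x_3 = 200
center_y_3 = 52
radius_3 = 24
px0_4 = 228
py0_4 = 328
px2_5 = 172
py2_5 = 60
px1_6 = 92
py1_6 = 72
px1_7 = 148
py1_7 = 224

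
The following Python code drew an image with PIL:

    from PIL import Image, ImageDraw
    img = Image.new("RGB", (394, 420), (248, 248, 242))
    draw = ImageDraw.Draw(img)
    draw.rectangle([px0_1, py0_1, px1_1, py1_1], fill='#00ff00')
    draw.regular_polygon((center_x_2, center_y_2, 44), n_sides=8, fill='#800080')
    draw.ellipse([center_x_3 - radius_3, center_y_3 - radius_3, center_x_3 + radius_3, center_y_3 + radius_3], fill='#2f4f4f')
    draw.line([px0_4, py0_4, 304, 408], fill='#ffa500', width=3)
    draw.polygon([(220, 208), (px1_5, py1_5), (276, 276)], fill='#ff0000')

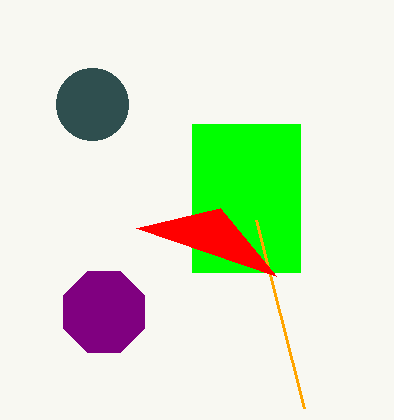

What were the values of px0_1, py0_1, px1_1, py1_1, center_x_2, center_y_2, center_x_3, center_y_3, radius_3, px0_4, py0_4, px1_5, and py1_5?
px0_1 = 192
py0_1 = 124
px1_1 = 300
py1_1 = 272
center_x_2 = 104
center_y_2 = 312
center_x_3 = 92
center_y_3 = 104
radius_3 = 36
px0_4 = 256
py0_4 = 220
px1_5 = 136
py1_5 = 228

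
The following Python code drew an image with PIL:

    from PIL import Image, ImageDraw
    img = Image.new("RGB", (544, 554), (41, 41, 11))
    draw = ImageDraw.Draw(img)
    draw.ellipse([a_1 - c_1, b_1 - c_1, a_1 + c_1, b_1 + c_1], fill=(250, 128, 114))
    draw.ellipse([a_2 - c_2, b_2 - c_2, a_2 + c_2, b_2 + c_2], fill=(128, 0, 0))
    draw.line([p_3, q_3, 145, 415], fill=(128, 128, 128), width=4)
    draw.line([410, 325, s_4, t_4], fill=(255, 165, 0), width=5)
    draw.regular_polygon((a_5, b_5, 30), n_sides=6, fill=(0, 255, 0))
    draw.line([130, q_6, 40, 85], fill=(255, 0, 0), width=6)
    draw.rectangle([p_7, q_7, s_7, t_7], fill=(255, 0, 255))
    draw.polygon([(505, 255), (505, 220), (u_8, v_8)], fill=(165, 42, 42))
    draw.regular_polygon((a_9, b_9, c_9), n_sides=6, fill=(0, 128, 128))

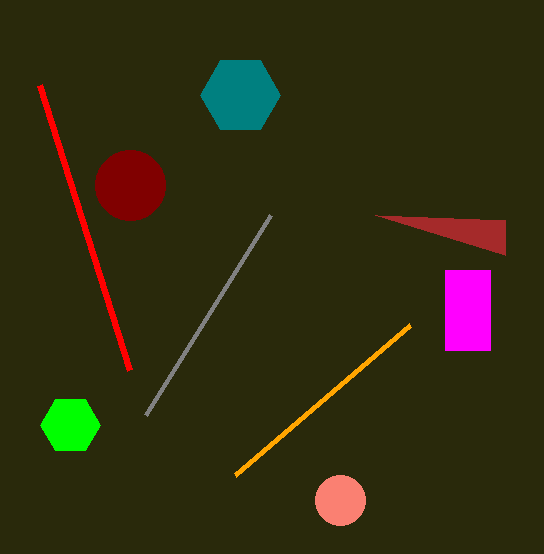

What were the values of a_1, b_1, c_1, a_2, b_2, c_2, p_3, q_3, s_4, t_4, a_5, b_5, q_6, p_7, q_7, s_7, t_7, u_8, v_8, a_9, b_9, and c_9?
a_1 = 340
b_1 = 500
c_1 = 25
a_2 = 130
b_2 = 185
c_2 = 35
p_3 = 270
q_3 = 215
s_4 = 235
t_4 = 475
a_5 = 70
b_5 = 425
q_6 = 370
p_7 = 445
q_7 = 270
s_7 = 490
t_7 = 350
u_8 = 375
v_8 = 215
a_9 = 240
b_9 = 95
c_9 = 40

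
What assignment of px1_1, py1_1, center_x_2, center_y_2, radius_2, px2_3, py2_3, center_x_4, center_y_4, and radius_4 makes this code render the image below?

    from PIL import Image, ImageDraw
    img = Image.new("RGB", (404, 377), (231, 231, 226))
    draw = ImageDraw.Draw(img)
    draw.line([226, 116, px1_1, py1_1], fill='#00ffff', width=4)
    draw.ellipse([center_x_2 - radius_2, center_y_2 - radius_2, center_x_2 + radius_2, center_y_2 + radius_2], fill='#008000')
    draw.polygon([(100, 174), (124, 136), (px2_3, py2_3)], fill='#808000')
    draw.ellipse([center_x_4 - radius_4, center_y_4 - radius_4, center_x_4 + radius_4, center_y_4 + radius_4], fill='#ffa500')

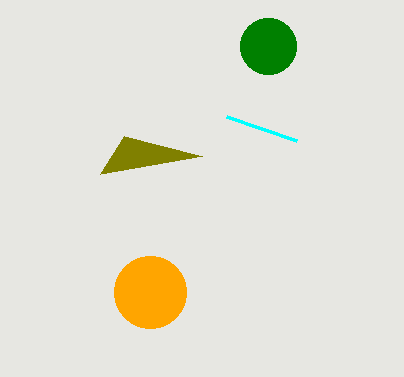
px1_1 = 296
py1_1 = 140
center_x_2 = 268
center_y_2 = 46
radius_2 = 28
px2_3 = 202
py2_3 = 156
center_x_4 = 150
center_y_4 = 292
radius_4 = 36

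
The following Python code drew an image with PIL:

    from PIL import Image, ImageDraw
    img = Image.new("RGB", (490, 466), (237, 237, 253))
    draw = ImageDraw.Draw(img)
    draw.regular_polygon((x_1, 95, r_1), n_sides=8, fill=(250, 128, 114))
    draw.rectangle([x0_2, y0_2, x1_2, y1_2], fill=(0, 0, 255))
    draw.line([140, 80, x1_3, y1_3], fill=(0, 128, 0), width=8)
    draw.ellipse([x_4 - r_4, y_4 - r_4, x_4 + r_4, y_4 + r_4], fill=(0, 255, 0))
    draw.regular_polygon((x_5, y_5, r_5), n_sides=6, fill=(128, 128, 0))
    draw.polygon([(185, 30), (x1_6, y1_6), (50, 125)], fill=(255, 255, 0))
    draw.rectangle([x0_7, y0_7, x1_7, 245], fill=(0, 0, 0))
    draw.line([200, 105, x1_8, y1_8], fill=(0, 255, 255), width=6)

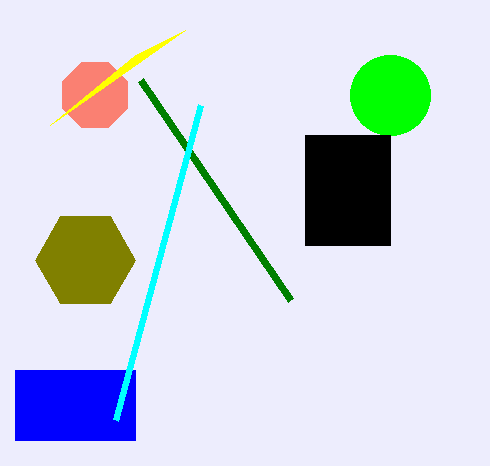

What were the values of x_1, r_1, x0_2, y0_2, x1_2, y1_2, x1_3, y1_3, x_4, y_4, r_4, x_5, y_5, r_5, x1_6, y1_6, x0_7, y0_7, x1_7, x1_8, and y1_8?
x_1 = 95
r_1 = 35
x0_2 = 15
y0_2 = 370
x1_2 = 135
y1_2 = 440
x1_3 = 290
y1_3 = 300
x_4 = 390
y_4 = 95
r_4 = 40
x_5 = 85
y_5 = 260
r_5 = 50
x1_6 = 135
y1_6 = 55
x0_7 = 305
y0_7 = 135
x1_7 = 390
x1_8 = 115
y1_8 = 420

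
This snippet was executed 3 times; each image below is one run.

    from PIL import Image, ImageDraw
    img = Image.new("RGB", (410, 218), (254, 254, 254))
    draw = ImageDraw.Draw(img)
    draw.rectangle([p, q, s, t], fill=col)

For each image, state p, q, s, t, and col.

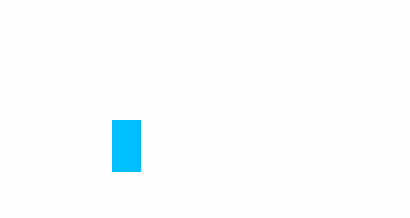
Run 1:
p = 112
q = 120
s = 140
t = 171
col = 'deepskyblue'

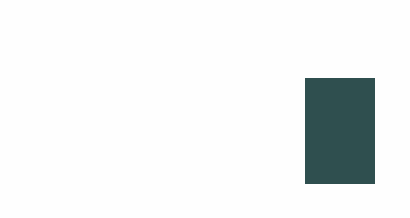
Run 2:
p = 305
q = 78
s = 374
t = 183
col = 'darkslategray'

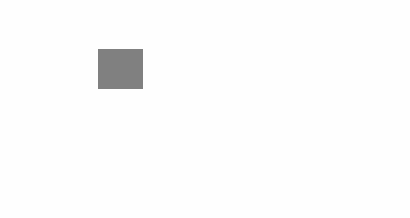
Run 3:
p = 98; q = 49; s = 142; t = 88; col = 'gray'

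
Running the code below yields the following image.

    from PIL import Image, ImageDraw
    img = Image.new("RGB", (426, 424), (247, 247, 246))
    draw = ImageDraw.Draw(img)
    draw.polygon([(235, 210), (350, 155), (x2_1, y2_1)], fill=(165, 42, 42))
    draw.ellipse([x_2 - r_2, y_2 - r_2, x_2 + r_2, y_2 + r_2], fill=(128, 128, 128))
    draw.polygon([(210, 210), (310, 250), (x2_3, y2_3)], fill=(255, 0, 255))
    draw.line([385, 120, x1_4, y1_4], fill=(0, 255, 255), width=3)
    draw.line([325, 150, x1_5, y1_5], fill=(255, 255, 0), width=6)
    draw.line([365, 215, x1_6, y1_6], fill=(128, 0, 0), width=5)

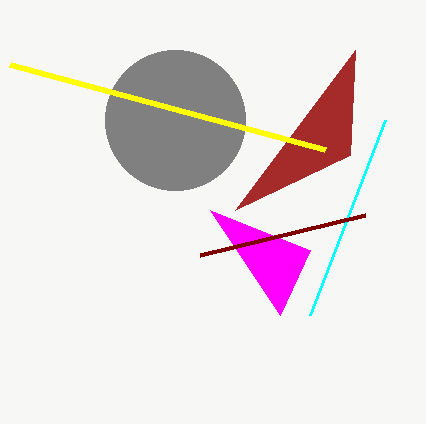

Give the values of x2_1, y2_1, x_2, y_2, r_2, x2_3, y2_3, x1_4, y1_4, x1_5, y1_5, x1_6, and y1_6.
x2_1 = 355
y2_1 = 50
x_2 = 175
y_2 = 120
r_2 = 70
x2_3 = 280
y2_3 = 315
x1_4 = 310
y1_4 = 315
x1_5 = 10
y1_5 = 65
x1_6 = 200
y1_6 = 255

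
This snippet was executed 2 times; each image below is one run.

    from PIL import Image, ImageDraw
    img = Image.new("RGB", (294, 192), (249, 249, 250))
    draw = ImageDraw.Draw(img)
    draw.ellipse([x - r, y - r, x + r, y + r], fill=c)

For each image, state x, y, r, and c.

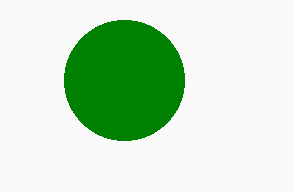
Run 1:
x = 124; y = 80; r = 60; c = 'green'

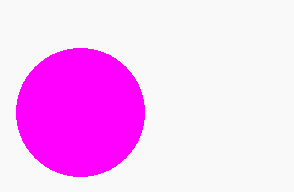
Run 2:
x = 80, y = 112, r = 64, c = 'magenta'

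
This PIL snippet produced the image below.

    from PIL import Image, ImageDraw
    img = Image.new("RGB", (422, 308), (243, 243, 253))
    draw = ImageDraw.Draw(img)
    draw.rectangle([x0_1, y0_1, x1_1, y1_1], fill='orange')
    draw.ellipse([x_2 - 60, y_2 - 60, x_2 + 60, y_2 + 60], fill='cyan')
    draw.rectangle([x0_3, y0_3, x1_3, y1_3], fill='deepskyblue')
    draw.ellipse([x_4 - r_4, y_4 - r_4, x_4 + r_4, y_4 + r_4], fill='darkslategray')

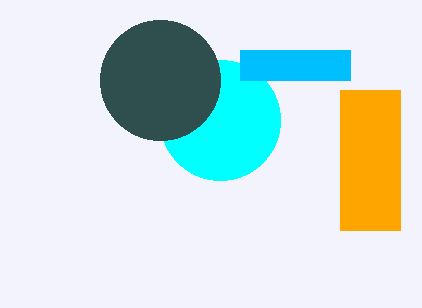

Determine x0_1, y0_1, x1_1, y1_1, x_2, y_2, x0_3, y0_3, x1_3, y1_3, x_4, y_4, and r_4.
x0_1 = 340; y0_1 = 90; x1_1 = 400; y1_1 = 230; x_2 = 220; y_2 = 120; x0_3 = 240; y0_3 = 50; x1_3 = 350; y1_3 = 80; x_4 = 160; y_4 = 80; r_4 = 60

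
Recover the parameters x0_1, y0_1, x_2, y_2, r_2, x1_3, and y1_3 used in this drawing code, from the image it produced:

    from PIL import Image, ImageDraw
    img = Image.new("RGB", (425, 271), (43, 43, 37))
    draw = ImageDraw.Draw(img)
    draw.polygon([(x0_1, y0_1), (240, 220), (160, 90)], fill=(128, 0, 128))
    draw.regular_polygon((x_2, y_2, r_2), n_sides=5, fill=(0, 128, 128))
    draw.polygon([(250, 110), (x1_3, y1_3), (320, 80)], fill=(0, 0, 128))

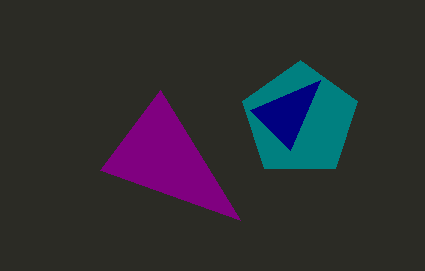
x0_1 = 100; y0_1 = 170; x_2 = 300; y_2 = 120; r_2 = 60; x1_3 = 290; y1_3 = 150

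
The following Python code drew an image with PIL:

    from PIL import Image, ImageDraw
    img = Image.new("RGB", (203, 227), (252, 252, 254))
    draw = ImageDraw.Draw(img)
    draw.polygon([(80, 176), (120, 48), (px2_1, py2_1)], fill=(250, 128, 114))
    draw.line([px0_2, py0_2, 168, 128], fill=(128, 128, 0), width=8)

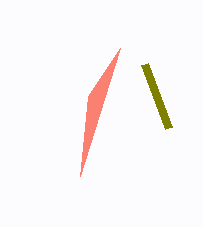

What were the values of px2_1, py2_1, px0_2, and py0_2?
px2_1 = 88
py2_1 = 96
px0_2 = 144
py0_2 = 64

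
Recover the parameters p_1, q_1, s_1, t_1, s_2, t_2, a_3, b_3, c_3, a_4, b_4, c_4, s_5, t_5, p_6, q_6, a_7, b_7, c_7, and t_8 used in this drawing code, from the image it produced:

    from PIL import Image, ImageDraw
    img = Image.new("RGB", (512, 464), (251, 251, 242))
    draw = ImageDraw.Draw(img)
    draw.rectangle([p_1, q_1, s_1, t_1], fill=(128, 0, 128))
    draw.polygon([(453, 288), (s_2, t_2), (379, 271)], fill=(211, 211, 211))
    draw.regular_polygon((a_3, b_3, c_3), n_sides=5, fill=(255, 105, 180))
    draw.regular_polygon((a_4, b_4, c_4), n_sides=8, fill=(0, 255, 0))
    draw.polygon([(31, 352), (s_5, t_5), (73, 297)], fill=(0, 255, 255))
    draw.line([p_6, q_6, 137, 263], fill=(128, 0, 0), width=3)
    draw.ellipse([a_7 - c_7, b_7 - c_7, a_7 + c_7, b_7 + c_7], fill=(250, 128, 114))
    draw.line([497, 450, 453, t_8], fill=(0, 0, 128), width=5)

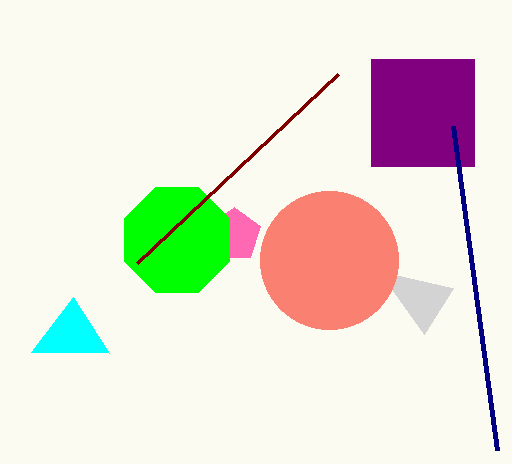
p_1 = 371
q_1 = 59
s_1 = 474
t_1 = 166
s_2 = 424
t_2 = 334
a_3 = 234
b_3 = 235
c_3 = 28
a_4 = 177
b_4 = 240
c_4 = 57
s_5 = 109
t_5 = 353
p_6 = 338
q_6 = 74
a_7 = 329
b_7 = 260
c_7 = 69
t_8 = 126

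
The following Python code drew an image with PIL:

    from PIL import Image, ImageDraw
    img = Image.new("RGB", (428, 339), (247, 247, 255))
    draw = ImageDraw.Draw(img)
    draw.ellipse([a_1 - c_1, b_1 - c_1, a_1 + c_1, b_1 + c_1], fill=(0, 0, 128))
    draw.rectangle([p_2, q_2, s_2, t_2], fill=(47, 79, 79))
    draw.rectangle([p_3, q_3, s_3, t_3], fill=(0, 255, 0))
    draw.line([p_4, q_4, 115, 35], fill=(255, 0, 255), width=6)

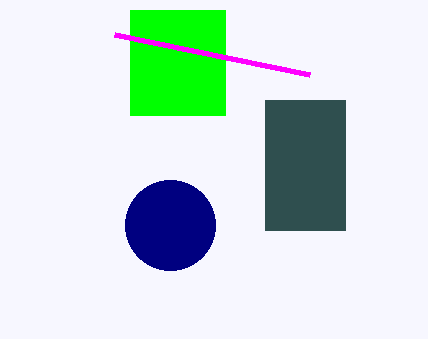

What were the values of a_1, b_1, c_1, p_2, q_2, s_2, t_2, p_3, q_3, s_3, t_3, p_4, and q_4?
a_1 = 170
b_1 = 225
c_1 = 45
p_2 = 265
q_2 = 100
s_2 = 345
t_2 = 230
p_3 = 130
q_3 = 10
s_3 = 225
t_3 = 115
p_4 = 310
q_4 = 75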